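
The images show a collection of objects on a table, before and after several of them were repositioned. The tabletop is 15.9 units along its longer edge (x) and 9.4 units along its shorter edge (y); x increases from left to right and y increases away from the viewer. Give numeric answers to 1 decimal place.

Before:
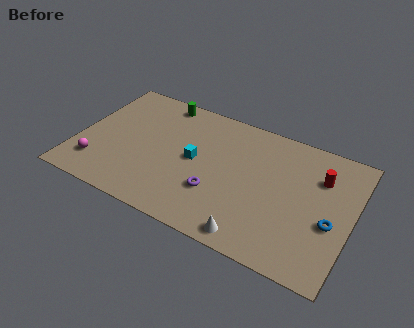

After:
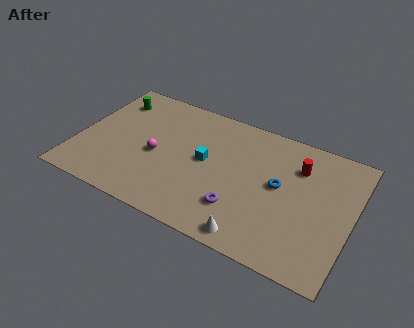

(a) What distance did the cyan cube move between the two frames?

0.6

The cyan cube moved from about (6.8, 4.8) to (7.4, 5.0), a distance of √(0.6² + 0.2²) ≈ 0.6.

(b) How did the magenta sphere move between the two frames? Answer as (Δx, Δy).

(3.2, 2.1)

The magenta sphere started near (1.4, 2.1) and ended near (4.6, 4.2).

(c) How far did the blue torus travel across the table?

3.4

From (14.8, 3.8) to (11.7, 5.1), the blue torus covered √(3.1² + 1.3²) ≈ 3.4 units.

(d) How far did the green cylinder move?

3.0

The green cylinder was near (4.3, 8.4) before and (1.5, 7.4) after, so it travelled √(2.8² + 1.0²) ≈ 3.0 units.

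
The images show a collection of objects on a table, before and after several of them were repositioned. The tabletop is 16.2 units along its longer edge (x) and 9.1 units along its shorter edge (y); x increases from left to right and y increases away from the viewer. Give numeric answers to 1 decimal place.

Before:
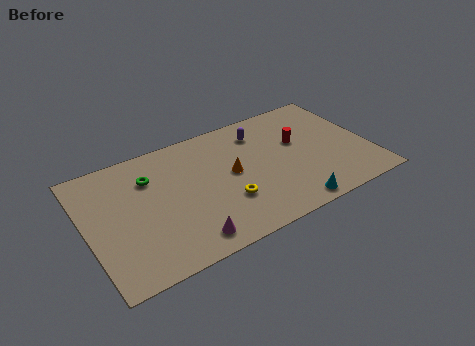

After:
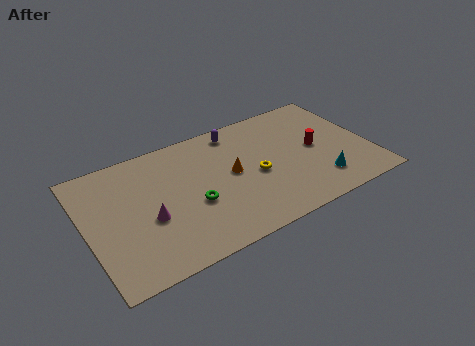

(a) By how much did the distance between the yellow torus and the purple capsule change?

-1.2

They were about 5.0 units apart before and 3.8 after — 1.2 units closer together.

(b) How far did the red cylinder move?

1.3

The red cylinder was near (12.3, 5.5) before and (13.2, 4.6) after, so it travelled √(0.9² + 0.9²) ≈ 1.3 units.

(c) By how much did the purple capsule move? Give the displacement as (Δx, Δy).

(-1.3, 0.7)

From the two frames, the purple capsule sits at roughly (10.3, 7.2) before and (9.0, 7.9) after.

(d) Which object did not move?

the orange cone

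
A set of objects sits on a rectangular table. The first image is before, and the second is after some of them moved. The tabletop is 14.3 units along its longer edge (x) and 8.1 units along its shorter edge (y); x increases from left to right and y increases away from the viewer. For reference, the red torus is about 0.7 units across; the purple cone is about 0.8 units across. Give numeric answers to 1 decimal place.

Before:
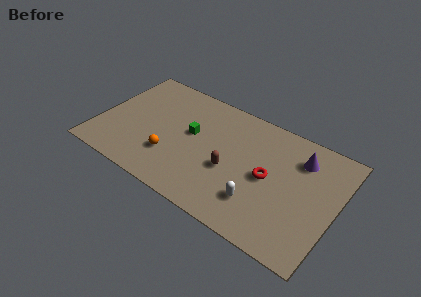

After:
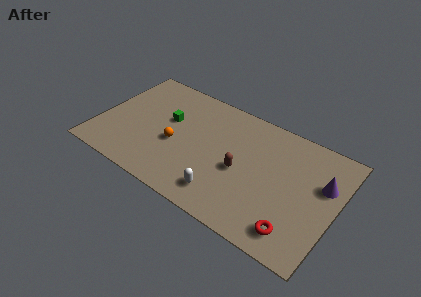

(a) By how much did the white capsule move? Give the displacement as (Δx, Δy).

(-2.0, -0.6)

The white capsule was at about (10.0, 2.1) and moved to about (8.0, 1.5).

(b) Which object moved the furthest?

the red torus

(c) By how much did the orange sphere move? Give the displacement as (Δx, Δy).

(0.1, 1.0)

The orange sphere was at about (4.6, 2.4) and moved to about (4.7, 3.4).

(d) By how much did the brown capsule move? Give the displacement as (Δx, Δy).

(0.6, 0.3)

From the two frames, the brown capsule sits at roughly (8.1, 3.3) before and (8.7, 3.6) after.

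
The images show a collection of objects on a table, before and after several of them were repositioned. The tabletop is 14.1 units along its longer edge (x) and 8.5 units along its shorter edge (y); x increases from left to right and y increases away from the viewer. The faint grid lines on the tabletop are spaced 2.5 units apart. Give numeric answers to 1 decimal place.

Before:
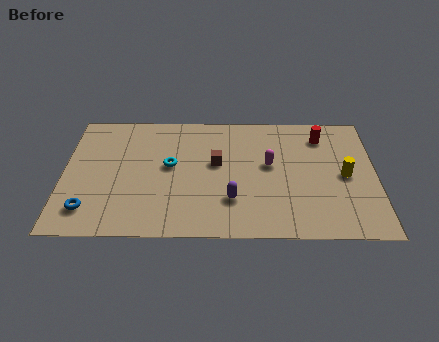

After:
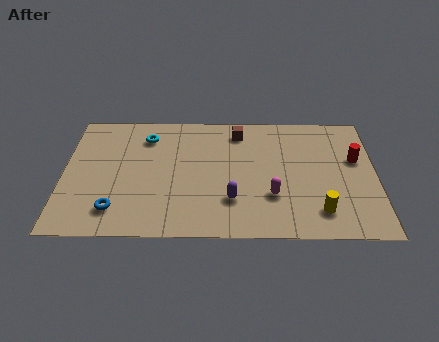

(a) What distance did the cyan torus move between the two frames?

2.3

From (4.8, 4.7) to (3.7, 6.7), the cyan torus covered √(1.1² + 2.0²) ≈ 2.3 units.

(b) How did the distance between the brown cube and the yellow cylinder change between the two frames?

+0.6

Before: roughly 5.9 units apart; after: 6.5. That's 0.6 units further apart.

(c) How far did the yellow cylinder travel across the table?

2.7

The yellow cylinder was near (12.7, 4.1) before and (11.5, 1.7) after, so it travelled √(1.2² + 2.4²) ≈ 2.7 units.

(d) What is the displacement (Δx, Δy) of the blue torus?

(1.2, 0.0)

From the two frames, the blue torus sits at roughly (1.2, 1.7) before and (2.4, 1.7) after.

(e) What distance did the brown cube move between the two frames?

2.4

The brown cube moved from about (6.9, 4.9) to (7.9, 7.1), a distance of √(1.0² + 2.2²) ≈ 2.4.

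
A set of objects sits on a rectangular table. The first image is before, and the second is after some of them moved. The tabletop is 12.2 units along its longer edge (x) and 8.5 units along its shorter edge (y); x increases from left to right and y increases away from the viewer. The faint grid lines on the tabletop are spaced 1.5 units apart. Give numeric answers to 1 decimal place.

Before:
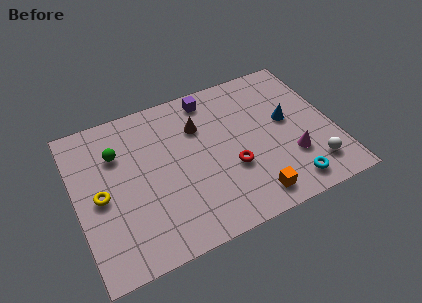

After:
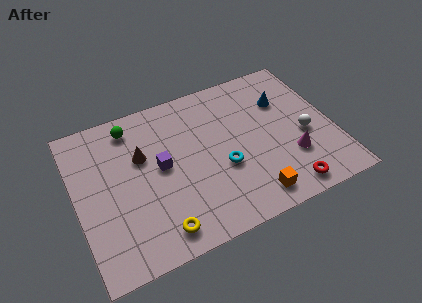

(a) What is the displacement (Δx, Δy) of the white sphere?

(-0.1, 1.9)

The white sphere started near (10.9, 1.7) and ended near (10.8, 3.6).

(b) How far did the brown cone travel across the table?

2.9

The brown cone moved from about (6.0, 6.0) to (3.2, 5.4), a distance of √(2.8² + 0.6²) ≈ 2.9.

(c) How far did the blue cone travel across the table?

1.2

From (10.1, 4.7) to (10.1, 5.9), the blue cone covered √(0.0² + 1.2²) ≈ 1.2 units.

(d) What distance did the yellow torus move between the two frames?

3.7

The yellow torus was near (1.1, 4.0) before and (3.5, 1.2) after, so it travelled √(2.4² + 2.8²) ≈ 3.7 units.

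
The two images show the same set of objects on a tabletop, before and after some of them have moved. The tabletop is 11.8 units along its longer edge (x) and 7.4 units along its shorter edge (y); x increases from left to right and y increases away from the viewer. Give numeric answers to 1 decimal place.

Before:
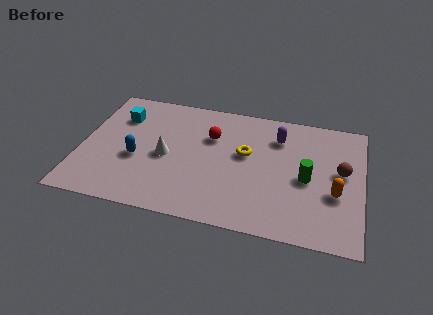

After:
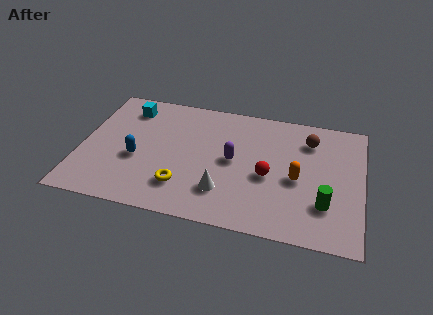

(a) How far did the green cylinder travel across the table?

1.5

From (9.5, 3.4) to (10.3, 2.1), the green cylinder covered √(0.8² + 1.3²) ≈ 1.5 units.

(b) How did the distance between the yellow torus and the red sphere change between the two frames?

+2.1

The distance was about 1.7 in the first image and 3.8 in the second, so they moved 2.1 units further apart.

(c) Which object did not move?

the blue capsule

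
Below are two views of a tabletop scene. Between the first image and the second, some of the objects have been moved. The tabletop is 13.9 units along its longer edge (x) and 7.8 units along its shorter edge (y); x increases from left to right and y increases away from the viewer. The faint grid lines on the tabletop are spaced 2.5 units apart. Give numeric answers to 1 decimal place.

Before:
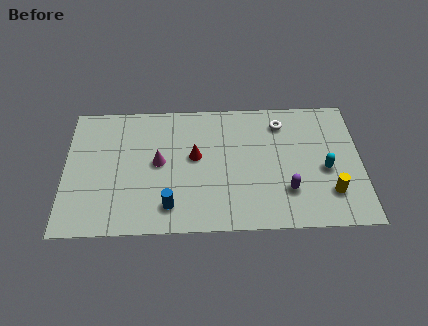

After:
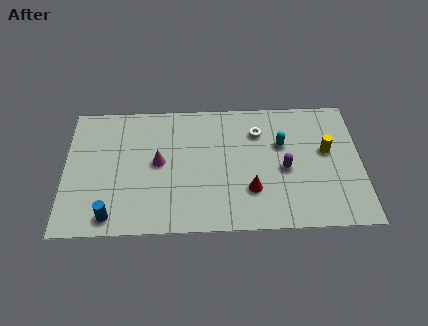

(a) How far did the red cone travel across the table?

3.3

From (6.1, 4.4) to (8.7, 2.3), the red cone covered √(2.6² + 2.1²) ≈ 3.3 units.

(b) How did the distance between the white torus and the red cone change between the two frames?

-1.0

They were about 4.5 units apart before and 3.5 after — 1.0 units closer together.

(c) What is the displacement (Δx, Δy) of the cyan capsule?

(-2.0, 1.6)

The cyan capsule started near (12.2, 3.4) and ended near (10.2, 5.0).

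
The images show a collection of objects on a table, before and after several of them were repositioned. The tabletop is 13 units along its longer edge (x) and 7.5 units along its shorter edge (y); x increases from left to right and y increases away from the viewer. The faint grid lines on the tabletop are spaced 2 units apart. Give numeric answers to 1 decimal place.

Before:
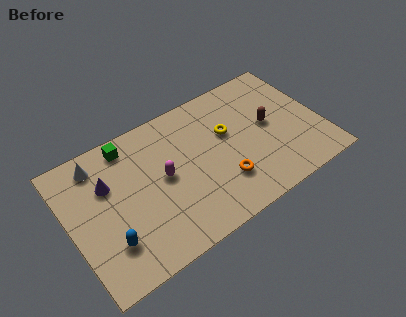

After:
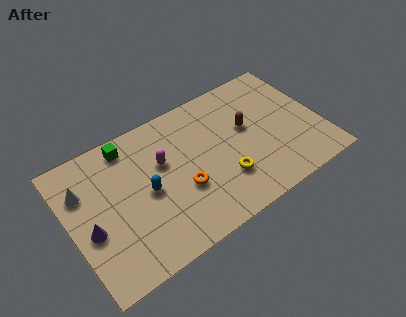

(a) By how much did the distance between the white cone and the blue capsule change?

-0.9

They were about 4.3 units apart before and 3.4 after — 0.9 units closer together.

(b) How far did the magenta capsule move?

0.8

From (4.8, 3.9) to (4.9, 4.7), the magenta capsule covered √(0.1² + 0.8²) ≈ 0.8 units.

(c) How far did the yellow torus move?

2.5

From (8.3, 4.6) to (7.7, 2.2), the yellow torus covered √(0.6² + 2.4²) ≈ 2.5 units.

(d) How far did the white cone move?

1.3

The white cone moved from about (1.8, 6.3) to (0.9, 5.3), a distance of √(0.9² + 1.0²) ≈ 1.3.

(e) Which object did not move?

the green cube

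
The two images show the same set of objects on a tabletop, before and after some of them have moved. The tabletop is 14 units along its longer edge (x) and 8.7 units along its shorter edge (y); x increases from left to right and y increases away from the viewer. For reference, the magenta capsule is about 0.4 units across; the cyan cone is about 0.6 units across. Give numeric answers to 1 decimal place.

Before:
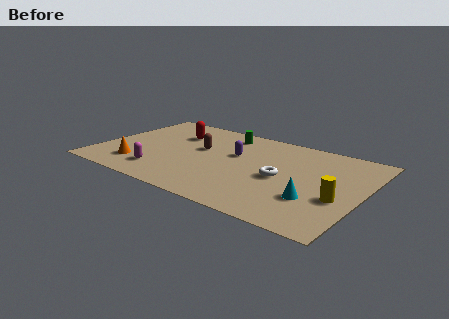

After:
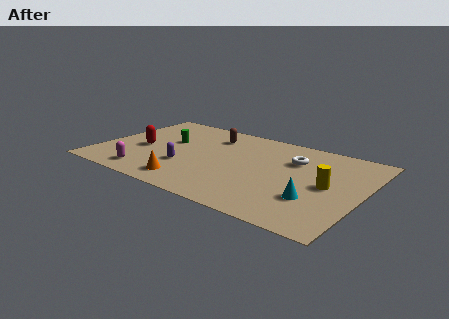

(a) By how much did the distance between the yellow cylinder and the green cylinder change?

+1.0

Before: roughly 7.8 units apart; after: 8.8. That's 1.0 units further apart.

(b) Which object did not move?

the cyan cone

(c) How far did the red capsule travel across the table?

2.8

The red capsule was near (3.6, 6.2) before and (2.2, 3.8) after, so it travelled √(1.4² + 2.4²) ≈ 2.8 units.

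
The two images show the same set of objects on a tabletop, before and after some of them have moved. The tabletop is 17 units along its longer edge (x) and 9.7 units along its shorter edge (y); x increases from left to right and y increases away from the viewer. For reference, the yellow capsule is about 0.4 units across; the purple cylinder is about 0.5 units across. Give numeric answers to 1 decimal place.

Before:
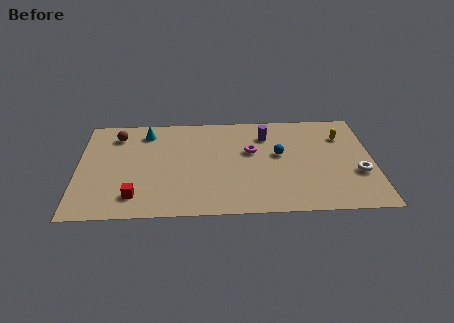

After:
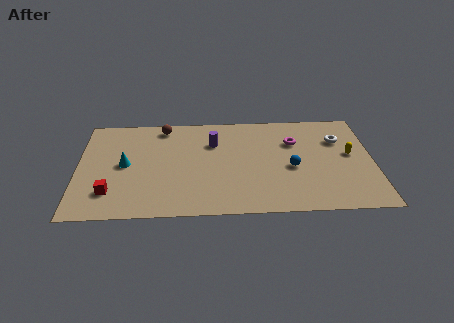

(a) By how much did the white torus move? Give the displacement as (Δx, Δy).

(-1.0, 3.3)

The white torus was at about (16.1, 3.5) and moved to about (15.1, 6.8).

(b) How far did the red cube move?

1.5

From (3.3, 1.9) to (1.9, 2.3), the red cube covered √(1.4² + 0.4²) ≈ 1.5 units.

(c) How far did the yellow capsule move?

1.8

The yellow capsule moved from about (15.3, 7.1) to (15.7, 5.3), a distance of √(0.4² + 1.8²) ≈ 1.8.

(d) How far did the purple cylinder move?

3.2

From (10.9, 7.4) to (7.8, 6.8), the purple cylinder covered √(3.1² + 0.6²) ≈ 3.2 units.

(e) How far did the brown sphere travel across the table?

2.8

The brown sphere moved from about (2.2, 7.8) to (4.9, 8.5), a distance of √(2.7² + 0.7²) ≈ 2.8.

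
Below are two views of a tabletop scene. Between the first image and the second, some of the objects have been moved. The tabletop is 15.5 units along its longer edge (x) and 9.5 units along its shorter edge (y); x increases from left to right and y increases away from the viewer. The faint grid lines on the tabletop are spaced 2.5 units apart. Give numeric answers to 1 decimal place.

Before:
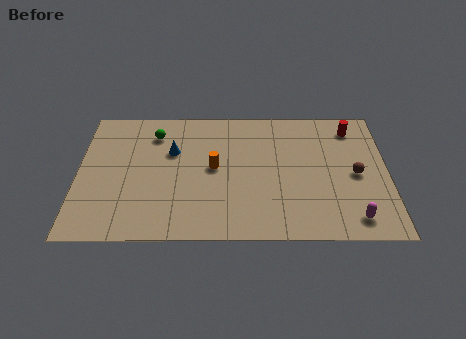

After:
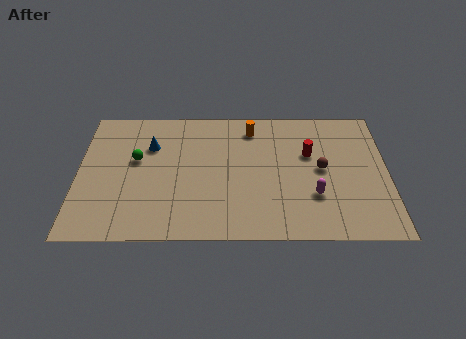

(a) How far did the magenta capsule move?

2.5

The magenta capsule moved from about (13.7, 1.4) to (11.8, 3.0), a distance of √(1.9² + 1.6²) ≈ 2.5.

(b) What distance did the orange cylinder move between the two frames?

3.5

The orange cylinder moved from about (6.8, 5.0) to (8.7, 7.9), a distance of √(1.9² + 2.9²) ≈ 3.5.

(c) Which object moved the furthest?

the orange cylinder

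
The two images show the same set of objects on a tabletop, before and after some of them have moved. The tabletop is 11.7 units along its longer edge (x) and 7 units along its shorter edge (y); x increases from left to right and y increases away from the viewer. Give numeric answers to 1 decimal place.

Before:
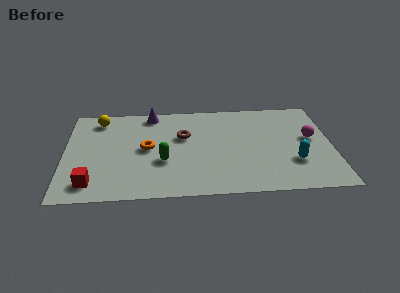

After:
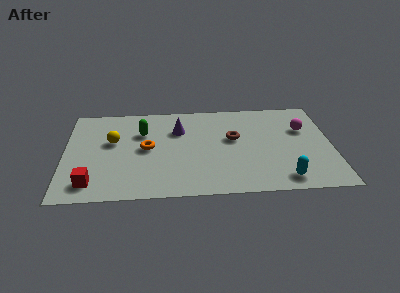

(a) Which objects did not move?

the orange torus and the red cube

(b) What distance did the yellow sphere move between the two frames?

1.8

From (1.5, 5.9) to (2.1, 4.2), the yellow sphere covered √(0.6² + 1.7²) ≈ 1.8 units.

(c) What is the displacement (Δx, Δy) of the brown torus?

(2.2, -0.3)

The brown torus was at about (5.2, 4.4) and moved to about (7.4, 4.1).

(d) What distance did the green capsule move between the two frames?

2.4

The green capsule was near (4.3, 2.6) before and (3.4, 4.8) after, so it travelled √(0.9² + 2.2²) ≈ 2.4 units.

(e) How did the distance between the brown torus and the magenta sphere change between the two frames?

-2.5

The distance was about 5.6 in the first image and 3.1 in the second, so they moved 2.5 units closer together.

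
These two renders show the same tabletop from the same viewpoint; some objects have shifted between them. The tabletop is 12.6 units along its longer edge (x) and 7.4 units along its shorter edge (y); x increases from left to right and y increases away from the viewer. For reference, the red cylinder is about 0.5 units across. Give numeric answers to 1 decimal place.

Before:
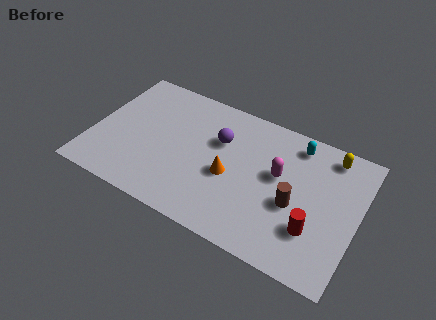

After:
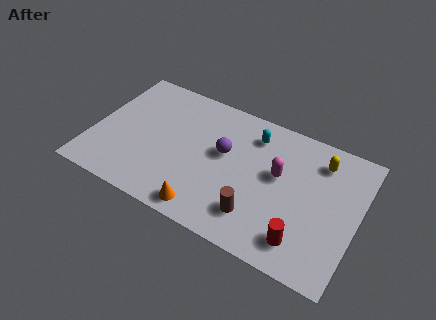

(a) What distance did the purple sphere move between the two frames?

0.7

From (5.9, 4.9) to (6.2, 4.3), the purple sphere covered √(0.3² + 0.6²) ≈ 0.7 units.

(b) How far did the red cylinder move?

0.9

The red cylinder was near (10.7, 2.2) before and (10.3, 1.4) after, so it travelled √(0.4² + 0.8²) ≈ 0.9 units.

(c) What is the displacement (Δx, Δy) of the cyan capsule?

(-2.0, -0.4)

From the two frames, the cyan capsule sits at roughly (9.4, 6.3) before and (7.4, 5.9) after.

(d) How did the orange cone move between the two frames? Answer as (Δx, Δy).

(-0.8, -2.3)

The orange cone was at about (6.6, 3.2) and moved to about (5.8, 0.9).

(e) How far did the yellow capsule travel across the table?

0.6

The yellow capsule moved from about (11.0, 6.4) to (10.6, 5.9), a distance of √(0.4² + 0.5²) ≈ 0.6.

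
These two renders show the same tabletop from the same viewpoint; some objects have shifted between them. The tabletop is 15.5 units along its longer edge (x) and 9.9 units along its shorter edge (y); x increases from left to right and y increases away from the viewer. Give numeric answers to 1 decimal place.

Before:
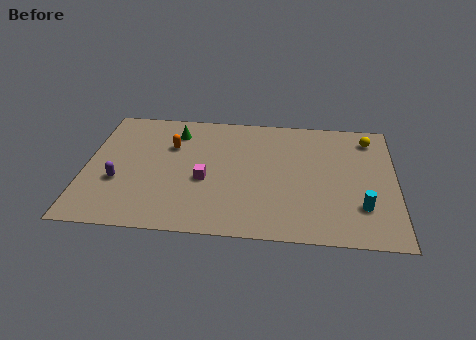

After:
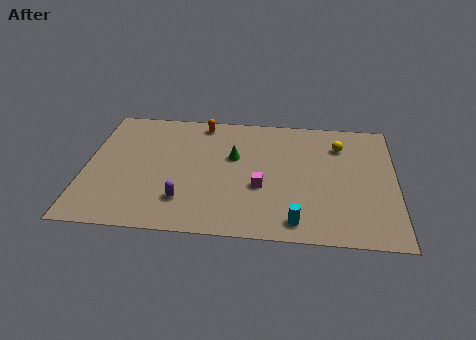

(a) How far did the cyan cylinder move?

3.5

The cyan cylinder moved from about (13.8, 2.7) to (10.6, 1.3), a distance of √(3.2² + 1.4²) ≈ 3.5.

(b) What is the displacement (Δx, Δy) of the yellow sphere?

(-1.5, -0.7)

From the two frames, the yellow sphere sits at roughly (14.2, 8.2) before and (12.7, 7.5) after.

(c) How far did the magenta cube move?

2.8

From (6.0, 4.1) to (8.8, 3.8), the magenta cube covered √(2.8² + 0.3²) ≈ 2.8 units.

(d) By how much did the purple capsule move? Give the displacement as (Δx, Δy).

(3.3, -1.2)

From the two frames, the purple capsule sits at roughly (1.7, 3.6) before and (5.0, 2.4) after.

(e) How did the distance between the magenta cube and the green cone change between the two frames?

-1.4

The distance was about 4.1 in the first image and 2.7 in the second, so they moved 1.4 units closer together.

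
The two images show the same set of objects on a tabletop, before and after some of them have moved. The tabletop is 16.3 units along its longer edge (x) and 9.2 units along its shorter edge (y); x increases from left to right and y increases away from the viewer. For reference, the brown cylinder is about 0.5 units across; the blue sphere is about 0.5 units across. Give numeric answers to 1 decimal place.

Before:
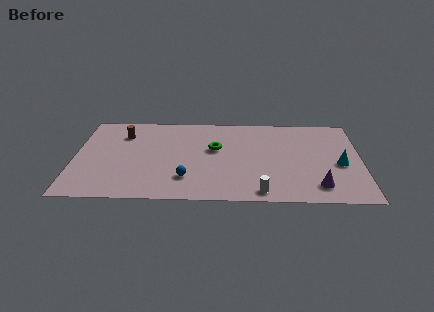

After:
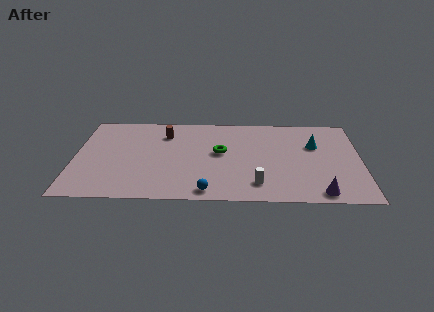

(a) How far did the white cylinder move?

0.8

The white cylinder was near (10.6, 1.0) before and (10.4, 1.8) after, so it travelled √(0.2² + 0.8²) ≈ 0.8 units.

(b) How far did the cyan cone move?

2.4

The cyan cone was near (15.1, 4.0) before and (13.7, 6.0) after, so it travelled √(1.4² + 2.0²) ≈ 2.4 units.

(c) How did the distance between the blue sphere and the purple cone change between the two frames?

-1.1

They were about 7.4 units apart before and 6.3 after — 1.1 units closer together.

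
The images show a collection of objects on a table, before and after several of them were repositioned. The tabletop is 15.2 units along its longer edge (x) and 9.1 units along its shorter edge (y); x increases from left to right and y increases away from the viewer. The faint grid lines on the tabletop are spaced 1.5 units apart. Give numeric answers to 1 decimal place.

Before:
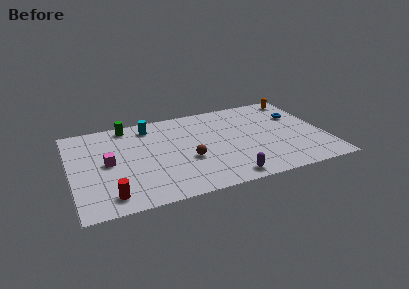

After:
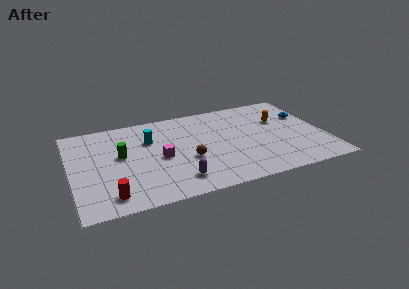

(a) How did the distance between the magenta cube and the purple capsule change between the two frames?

-5.1

Before: roughly 7.7 units apart; after: 2.6. That's 5.1 units closer together.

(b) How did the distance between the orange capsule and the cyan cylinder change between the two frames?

-1.3

The distance was about 9.2 in the first image and 7.9 in the second, so they moved 1.3 units closer together.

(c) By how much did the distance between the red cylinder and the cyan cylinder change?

-1.3

They were about 6.8 units apart before and 5.5 after — 1.3 units closer together.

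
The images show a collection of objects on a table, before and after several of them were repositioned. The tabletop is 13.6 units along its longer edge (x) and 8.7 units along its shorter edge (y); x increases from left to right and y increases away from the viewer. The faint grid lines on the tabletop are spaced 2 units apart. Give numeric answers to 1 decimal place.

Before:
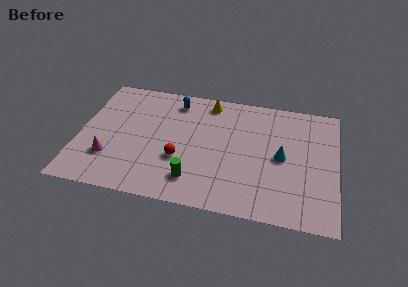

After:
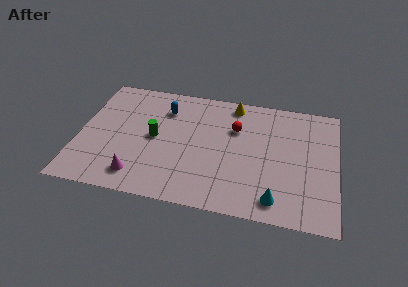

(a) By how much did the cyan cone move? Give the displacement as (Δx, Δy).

(-0.2, -3.0)

The cyan cone started near (10.7, 4.3) and ended near (10.5, 1.3).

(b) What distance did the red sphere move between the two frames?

4.0

The red sphere was near (5.4, 3.1) before and (8.2, 5.9) after, so it travelled √(2.8² + 2.8²) ≈ 4.0 units.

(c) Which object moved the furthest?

the red sphere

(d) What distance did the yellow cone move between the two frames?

1.3

From (6.7, 7.6) to (8.0, 7.7), the yellow cone covered √(1.3² + 0.1²) ≈ 1.3 units.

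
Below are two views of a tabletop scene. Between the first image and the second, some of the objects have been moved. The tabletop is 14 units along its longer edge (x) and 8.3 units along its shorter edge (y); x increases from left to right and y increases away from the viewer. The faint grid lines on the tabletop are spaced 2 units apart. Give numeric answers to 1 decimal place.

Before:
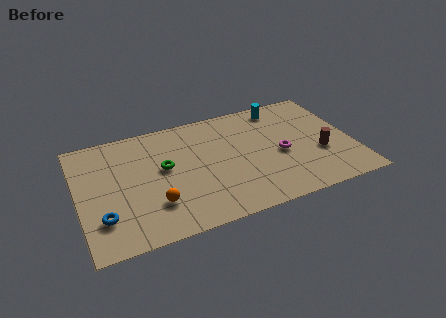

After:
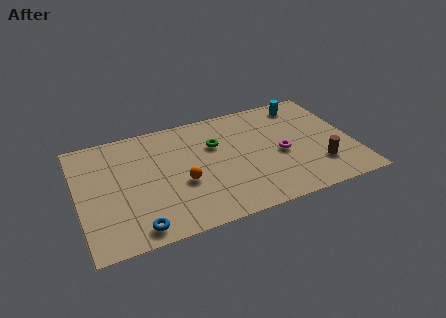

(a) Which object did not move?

the magenta torus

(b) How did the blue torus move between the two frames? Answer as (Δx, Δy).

(1.6, -1.2)

From the two frames, the blue torus sits at roughly (1.1, 2.2) before and (2.7, 1.0) after.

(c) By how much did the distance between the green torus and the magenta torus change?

-2.3

Before: roughly 6.0 units apart; after: 3.7. That's 2.3 units closer together.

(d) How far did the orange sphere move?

1.8

The orange sphere was near (3.7, 2.3) before and (5.2, 3.3) after, so it travelled √(1.5² + 1.0²) ≈ 1.8 units.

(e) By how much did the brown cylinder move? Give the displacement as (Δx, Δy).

(-0.2, -0.9)

The brown cylinder started near (12.3, 3.1) and ended near (12.1, 2.2).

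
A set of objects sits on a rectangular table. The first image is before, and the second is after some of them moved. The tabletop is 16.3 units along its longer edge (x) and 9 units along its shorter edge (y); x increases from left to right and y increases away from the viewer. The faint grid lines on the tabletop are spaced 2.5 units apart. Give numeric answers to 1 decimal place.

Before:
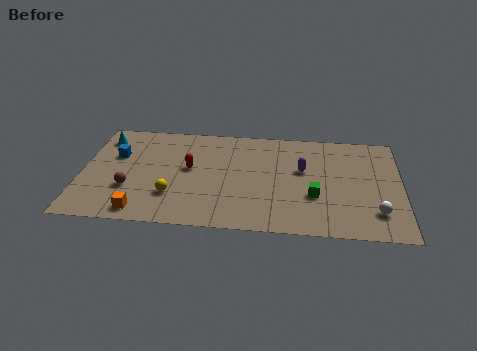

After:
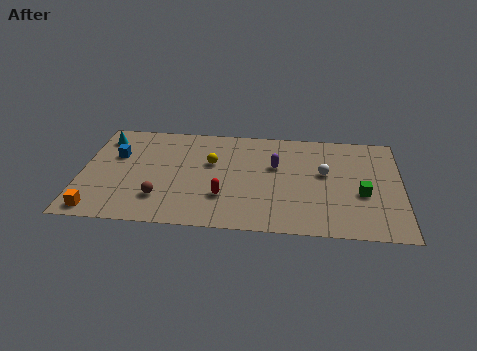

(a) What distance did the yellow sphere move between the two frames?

3.6

The yellow sphere was near (4.7, 2.6) before and (6.6, 5.6) after, so it travelled √(1.9² + 3.0²) ≈ 3.6 units.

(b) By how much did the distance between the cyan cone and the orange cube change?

-0.3

They were about 6.6 units apart before and 6.3 after — 0.3 units closer together.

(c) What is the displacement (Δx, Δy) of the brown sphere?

(1.6, -0.7)

The brown sphere was at about (2.5, 3.0) and moved to about (4.1, 2.3).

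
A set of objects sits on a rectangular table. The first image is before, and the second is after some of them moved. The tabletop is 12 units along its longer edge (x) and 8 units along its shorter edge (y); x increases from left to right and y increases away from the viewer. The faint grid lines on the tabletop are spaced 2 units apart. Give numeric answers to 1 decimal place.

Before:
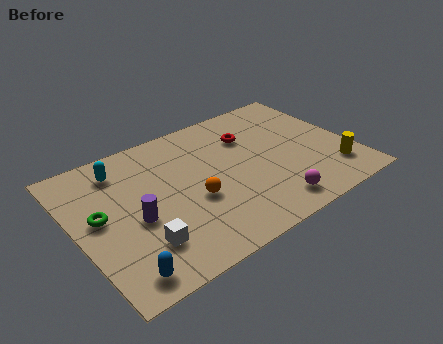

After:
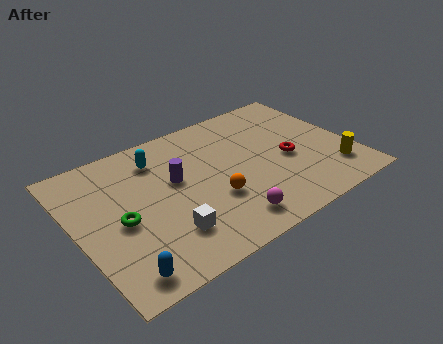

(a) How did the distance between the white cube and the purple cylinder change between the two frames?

+1.4

They were about 1.4 units apart before and 2.8 after — 1.4 units further apart.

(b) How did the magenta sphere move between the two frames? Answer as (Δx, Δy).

(-1.9, 0.1)

The magenta sphere was at about (7.9, 1.2) and moved to about (6.0, 1.3).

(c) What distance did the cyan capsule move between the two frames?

1.6

The cyan capsule was near (2.3, 6.5) before and (3.9, 6.3) after, so it travelled √(1.6² + 0.2²) ≈ 1.6 units.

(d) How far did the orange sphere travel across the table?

0.9

The orange sphere moved from about (4.9, 3.2) to (5.7, 2.8), a distance of √(0.8² + 0.4²) ≈ 0.9.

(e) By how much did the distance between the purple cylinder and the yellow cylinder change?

-1.5

They were about 8.6 units apart before and 7.1 after — 1.5 units closer together.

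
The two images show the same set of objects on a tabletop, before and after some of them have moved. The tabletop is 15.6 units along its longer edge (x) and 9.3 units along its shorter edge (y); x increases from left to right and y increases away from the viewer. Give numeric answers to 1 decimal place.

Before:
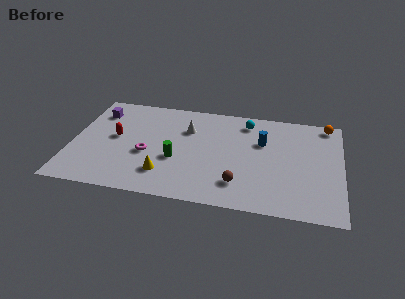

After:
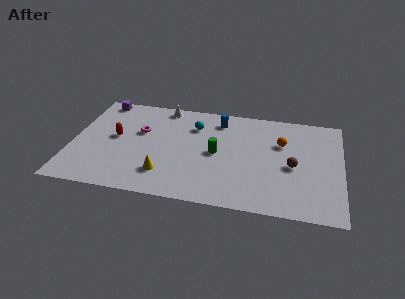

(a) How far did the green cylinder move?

2.5

The green cylinder moved from about (6.1, 3.6) to (8.4, 4.6), a distance of √(2.3² + 1.0²) ≈ 2.5.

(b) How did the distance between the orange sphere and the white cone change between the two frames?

-1.0

Before: roughly 8.3 units apart; after: 7.3. That's 1.0 units closer together.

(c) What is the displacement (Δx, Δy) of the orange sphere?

(-2.6, -2.2)

The orange sphere was at about (14.7, 8.4) and moved to about (12.1, 6.2).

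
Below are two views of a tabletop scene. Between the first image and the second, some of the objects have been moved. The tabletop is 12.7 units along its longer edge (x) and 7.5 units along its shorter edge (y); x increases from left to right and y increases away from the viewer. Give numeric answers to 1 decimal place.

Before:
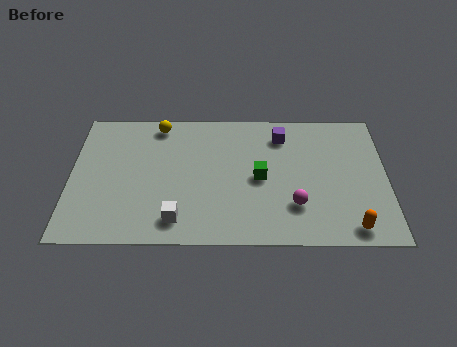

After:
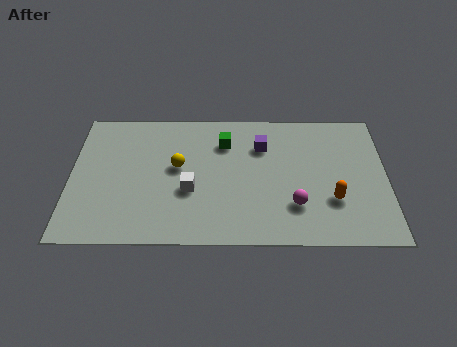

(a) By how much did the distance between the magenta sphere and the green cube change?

+2.4

They were about 2.1 units apart before and 4.5 after — 2.4 units further apart.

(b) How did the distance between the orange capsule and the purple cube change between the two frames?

-1.7

They were about 5.8 units apart before and 4.1 after — 1.7 units closer together.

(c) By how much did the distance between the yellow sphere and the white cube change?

-4.0

Before: roughly 5.4 units apart; after: 1.4. That's 4.0 units closer together.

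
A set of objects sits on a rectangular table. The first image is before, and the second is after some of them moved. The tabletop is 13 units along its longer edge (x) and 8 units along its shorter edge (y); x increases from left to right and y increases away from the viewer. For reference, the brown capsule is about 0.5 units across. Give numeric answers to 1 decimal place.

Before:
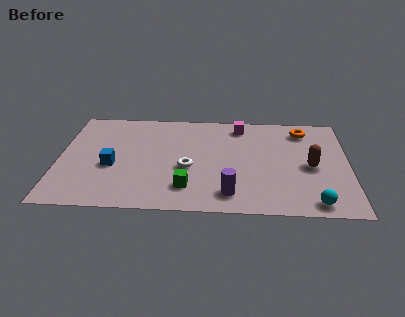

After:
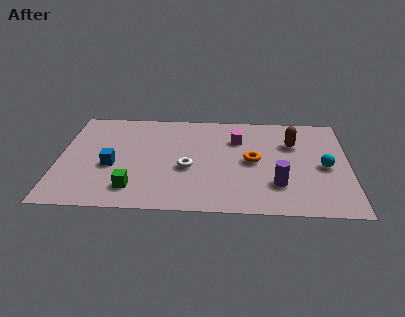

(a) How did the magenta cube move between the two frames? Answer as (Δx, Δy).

(-0.1, -1.1)

From the two frames, the magenta cube sits at roughly (8.1, 6.8) before and (8.0, 5.7) after.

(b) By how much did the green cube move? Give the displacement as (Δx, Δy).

(-2.4, -0.2)

The green cube started near (5.8, 1.8) and ended near (3.4, 1.6).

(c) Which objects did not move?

the white torus and the blue cube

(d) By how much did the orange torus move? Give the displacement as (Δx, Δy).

(-2.3, -2.6)

From the two frames, the orange torus sits at roughly (11.0, 6.6) before and (8.7, 4.0) after.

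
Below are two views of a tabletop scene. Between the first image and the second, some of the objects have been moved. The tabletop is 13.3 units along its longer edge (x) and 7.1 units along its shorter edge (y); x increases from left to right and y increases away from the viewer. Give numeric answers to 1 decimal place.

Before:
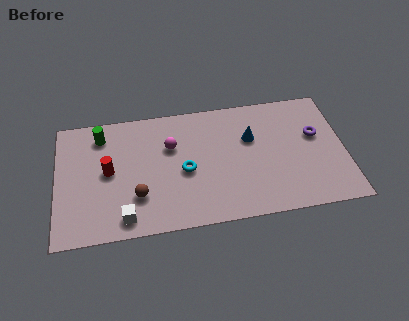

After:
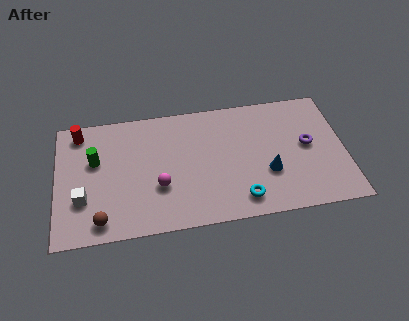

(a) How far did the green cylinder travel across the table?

1.4

The green cylinder was near (2.1, 5.8) before and (1.8, 4.4) after, so it travelled √(0.3² + 1.4²) ≈ 1.4 units.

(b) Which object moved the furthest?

the cyan torus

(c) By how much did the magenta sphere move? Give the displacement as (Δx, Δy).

(-0.6, -2.2)

The magenta sphere started near (5.3, 4.7) and ended near (4.7, 2.5).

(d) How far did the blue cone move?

2.2

From (9.0, 4.6) to (9.7, 2.5), the blue cone covered √(0.7² + 2.1²) ≈ 2.2 units.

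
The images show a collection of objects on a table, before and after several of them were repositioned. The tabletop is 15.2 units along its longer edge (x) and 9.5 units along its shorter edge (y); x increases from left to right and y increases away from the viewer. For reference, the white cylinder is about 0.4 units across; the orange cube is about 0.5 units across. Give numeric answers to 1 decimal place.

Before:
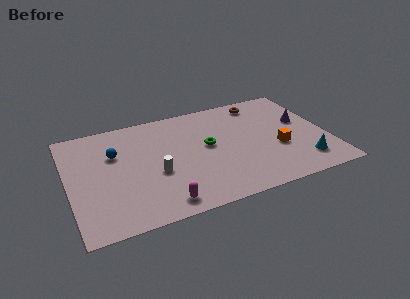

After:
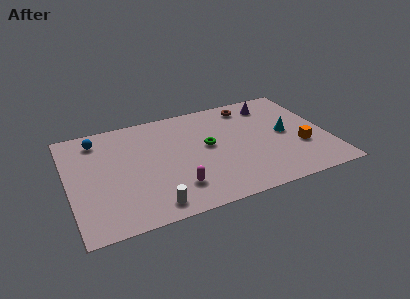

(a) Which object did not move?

the green torus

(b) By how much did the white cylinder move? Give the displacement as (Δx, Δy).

(-0.5, -2.6)

The white cylinder started near (5.0, 3.8) and ended near (4.5, 1.2).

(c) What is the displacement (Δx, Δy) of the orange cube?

(1.3, -0.3)

From the two frames, the orange cube sits at roughly (12.2, 3.6) before and (13.5, 3.3) after.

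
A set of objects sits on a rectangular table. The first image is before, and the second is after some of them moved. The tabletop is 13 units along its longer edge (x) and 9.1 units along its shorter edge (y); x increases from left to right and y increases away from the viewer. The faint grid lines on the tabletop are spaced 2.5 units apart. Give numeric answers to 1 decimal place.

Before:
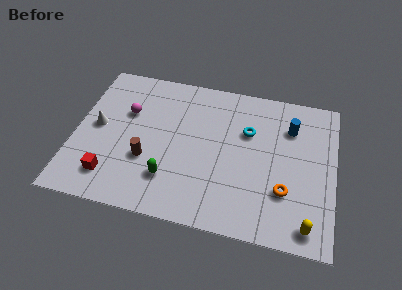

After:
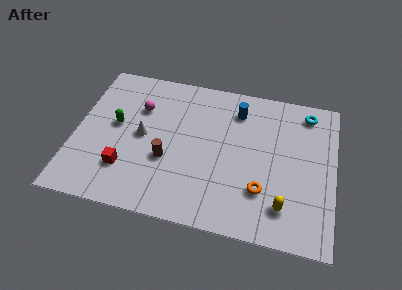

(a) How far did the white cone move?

2.3

The white cone was near (1.1, 4.7) before and (3.4, 4.6) after, so it travelled √(2.3² + 0.1²) ≈ 2.3 units.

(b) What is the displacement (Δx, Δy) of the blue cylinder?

(-2.7, 0.5)

The blue cylinder started near (10.7, 6.7) and ended near (8.0, 7.2).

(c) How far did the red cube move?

0.9

The red cube was near (2.0, 1.8) before and (2.7, 2.4) after, so it travelled √(0.7² + 0.6²) ≈ 0.9 units.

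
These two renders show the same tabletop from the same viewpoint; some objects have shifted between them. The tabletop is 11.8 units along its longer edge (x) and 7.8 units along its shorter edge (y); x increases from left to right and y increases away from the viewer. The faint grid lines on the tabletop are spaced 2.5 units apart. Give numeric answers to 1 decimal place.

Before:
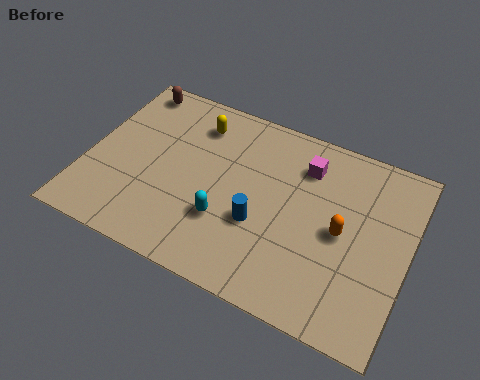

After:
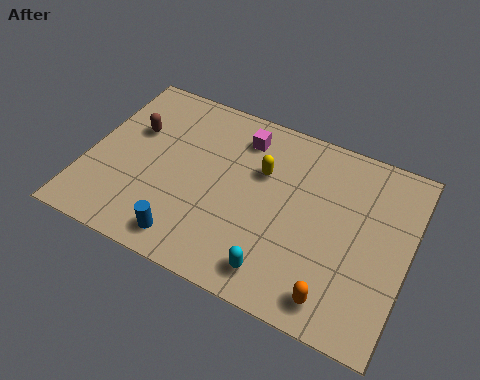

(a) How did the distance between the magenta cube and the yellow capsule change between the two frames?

-2.6

They were about 4.1 units apart before and 1.5 after — 2.6 units closer together.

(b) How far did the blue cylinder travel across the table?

3.0

From (6.5, 2.9) to (4.1, 1.1), the blue cylinder covered √(2.4² + 1.8²) ≈ 3.0 units.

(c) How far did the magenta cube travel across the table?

2.4

The magenta cube moved from about (7.8, 6.0) to (5.4, 6.3), a distance of √(2.4² + 0.3²) ≈ 2.4.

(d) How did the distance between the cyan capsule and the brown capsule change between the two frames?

+0.9

The distance was about 6.1 in the first image and 7.0 in the second, so they moved 0.9 units further apart.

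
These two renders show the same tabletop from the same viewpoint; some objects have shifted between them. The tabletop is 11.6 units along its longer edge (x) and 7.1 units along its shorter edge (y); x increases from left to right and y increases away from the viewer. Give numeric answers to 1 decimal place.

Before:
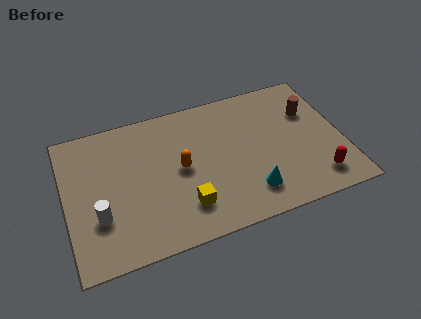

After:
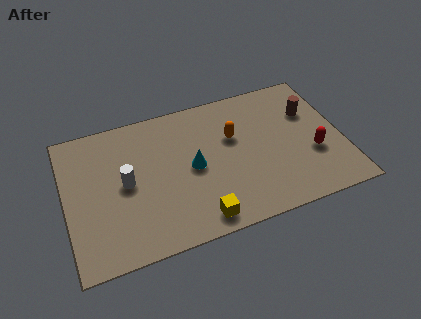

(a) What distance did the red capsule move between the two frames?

1.3

The red capsule moved from about (10.3, 1.3) to (10.3, 2.6), a distance of √(0.0² + 1.3²) ≈ 1.3.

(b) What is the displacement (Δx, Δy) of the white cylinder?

(1.2, 1.3)

The white cylinder was at about (1.3, 2.3) and moved to about (2.5, 3.6).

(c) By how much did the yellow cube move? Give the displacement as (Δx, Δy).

(0.5, -0.8)

From the two frames, the yellow cube sits at roughly (4.8, 1.7) before and (5.3, 0.9) after.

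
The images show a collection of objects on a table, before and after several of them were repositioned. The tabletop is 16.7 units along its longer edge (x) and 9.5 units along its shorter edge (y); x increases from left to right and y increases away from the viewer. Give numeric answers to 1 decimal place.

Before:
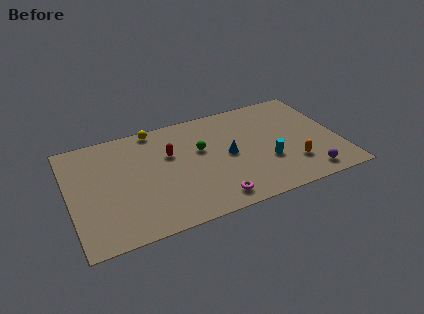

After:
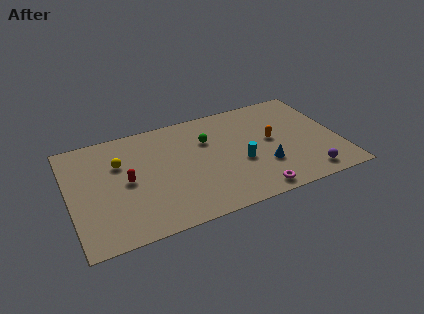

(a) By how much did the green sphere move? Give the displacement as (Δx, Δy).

(0.5, 0.7)

From the two frames, the green sphere sits at roughly (8.2, 5.8) before and (8.7, 6.5) after.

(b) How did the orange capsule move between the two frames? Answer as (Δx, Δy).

(-1.0, 2.6)

From the two frames, the orange capsule sits at roughly (13.6, 2.5) before and (12.6, 5.1) after.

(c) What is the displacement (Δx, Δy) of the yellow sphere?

(-2.4, -2.3)

The yellow sphere started near (5.6, 8.7) and ended near (3.2, 6.4).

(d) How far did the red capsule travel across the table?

3.1

The red capsule was near (6.3, 6.1) before and (3.5, 4.7) after, so it travelled √(2.8² + 1.4²) ≈ 3.1 units.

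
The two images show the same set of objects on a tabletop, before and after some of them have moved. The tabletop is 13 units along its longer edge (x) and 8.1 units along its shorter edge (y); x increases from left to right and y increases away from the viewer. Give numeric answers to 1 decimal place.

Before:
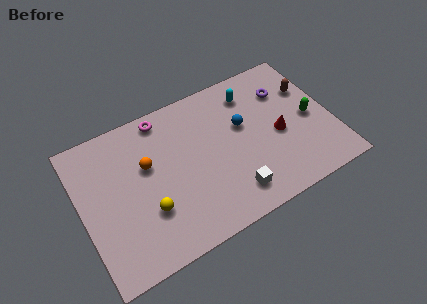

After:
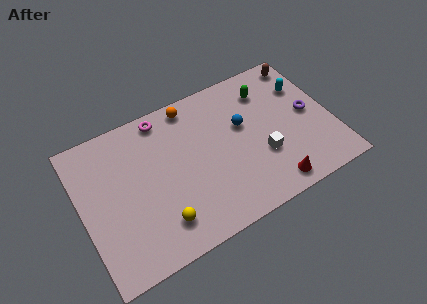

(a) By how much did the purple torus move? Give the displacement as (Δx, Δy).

(1.0, -1.8)

From the two frames, the purple torus sits at roughly (10.9, 5.9) before and (11.9, 4.1) after.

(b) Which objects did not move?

the blue sphere and the magenta torus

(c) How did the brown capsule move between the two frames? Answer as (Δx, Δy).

(0.0, 1.6)

The brown capsule was at about (12.1, 5.5) and moved to about (12.1, 7.1).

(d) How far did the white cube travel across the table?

2.2

The white cube was near (7.4, 1.5) before and (9.2, 2.8) after, so it travelled √(1.8² + 1.3²) ≈ 2.2 units.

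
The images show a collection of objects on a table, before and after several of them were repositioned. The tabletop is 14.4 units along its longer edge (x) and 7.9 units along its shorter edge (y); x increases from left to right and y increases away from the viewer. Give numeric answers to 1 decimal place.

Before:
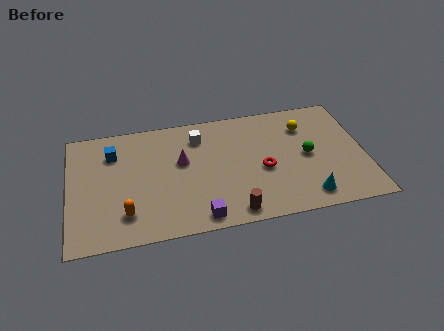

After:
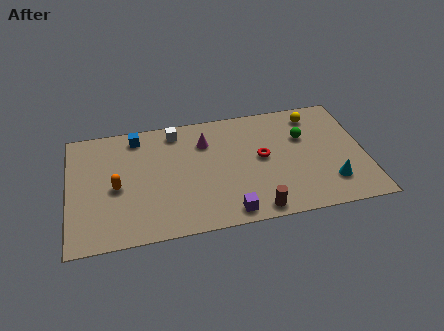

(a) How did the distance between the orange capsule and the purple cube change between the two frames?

+2.3

Before: roughly 3.6 units apart; after: 5.9. That's 2.3 units further apart.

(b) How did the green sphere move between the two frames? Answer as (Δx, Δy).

(-0.1, 1.3)

The green sphere was at about (11.6, 3.9) and moved to about (11.5, 5.2).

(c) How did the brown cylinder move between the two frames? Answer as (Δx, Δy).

(1.1, -0.1)

The brown cylinder was at about (7.8, 0.9) and moved to about (8.9, 0.8).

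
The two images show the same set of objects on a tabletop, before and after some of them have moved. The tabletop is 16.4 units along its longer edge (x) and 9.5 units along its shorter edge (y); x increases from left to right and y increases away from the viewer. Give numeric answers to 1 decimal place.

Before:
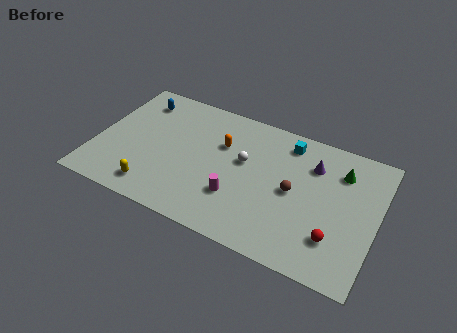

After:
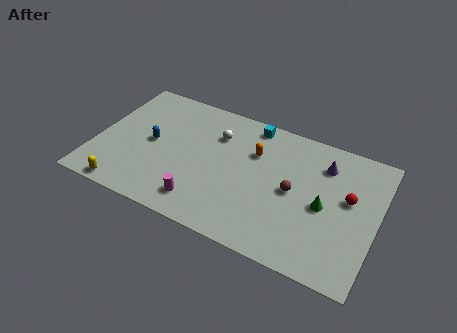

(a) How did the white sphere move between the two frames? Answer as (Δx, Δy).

(-1.8, 1.3)

The white sphere was at about (8.6, 5.6) and moved to about (6.8, 6.9).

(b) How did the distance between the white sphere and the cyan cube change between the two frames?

-0.8

They were about 3.3 units apart before and 2.5 after — 0.8 units closer together.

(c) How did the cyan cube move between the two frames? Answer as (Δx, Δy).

(-2.2, 0.5)

The cyan cube was at about (10.9, 8.0) and moved to about (8.7, 8.5).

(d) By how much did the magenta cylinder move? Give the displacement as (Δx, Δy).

(-1.9, -1.2)

The magenta cylinder was at about (8.5, 2.9) and moved to about (6.6, 1.7).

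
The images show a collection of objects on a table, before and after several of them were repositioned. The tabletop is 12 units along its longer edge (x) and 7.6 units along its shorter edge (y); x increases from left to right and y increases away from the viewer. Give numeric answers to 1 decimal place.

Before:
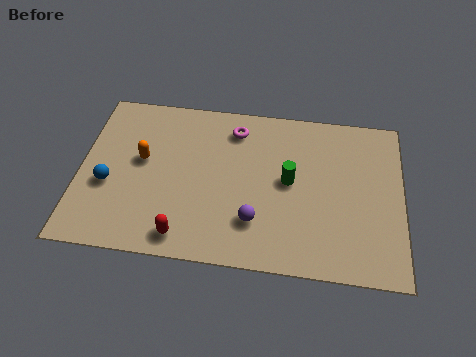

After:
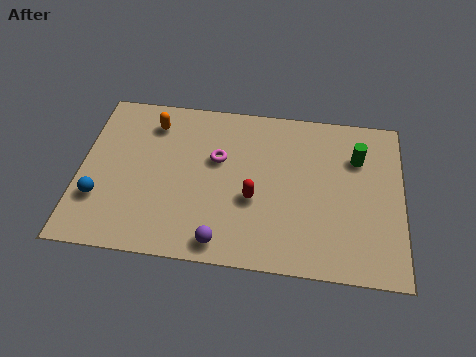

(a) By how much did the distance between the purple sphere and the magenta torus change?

-0.5

Before: roughly 4.3 units apart; after: 3.8. That's 0.5 units closer together.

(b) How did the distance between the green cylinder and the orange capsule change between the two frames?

+2.2

The distance was about 5.5 in the first image and 7.7 in the second, so they moved 2.2 units further apart.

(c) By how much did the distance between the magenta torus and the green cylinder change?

+2.2

The distance was about 3.0 in the first image and 5.2 in the second, so they moved 2.2 units further apart.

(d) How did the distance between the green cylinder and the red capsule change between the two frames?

-0.3

The distance was about 4.8 in the first image and 4.5 in the second, so they moved 0.3 units closer together.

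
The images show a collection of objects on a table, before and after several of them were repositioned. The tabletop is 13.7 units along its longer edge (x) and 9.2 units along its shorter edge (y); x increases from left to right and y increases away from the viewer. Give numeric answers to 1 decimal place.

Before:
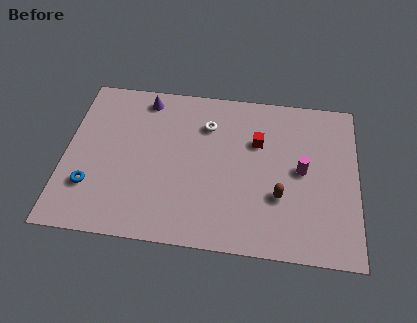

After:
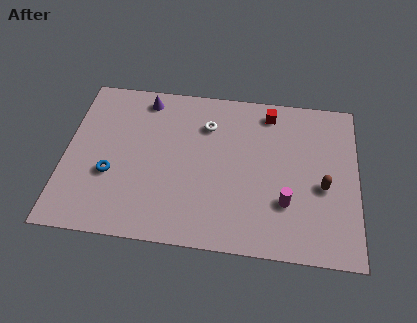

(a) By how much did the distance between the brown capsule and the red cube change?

+1.6

The distance was about 3.2 in the first image and 4.8 in the second, so they moved 1.6 units further apart.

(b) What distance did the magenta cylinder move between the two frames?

2.0

From (11.1, 4.7) to (10.4, 2.8), the magenta cylinder covered √(0.7² + 1.9²) ≈ 2.0 units.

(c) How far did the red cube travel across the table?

1.9

The red cube moved from about (9.0, 6.1) to (9.5, 7.9), a distance of √(0.5² + 1.8²) ≈ 1.9.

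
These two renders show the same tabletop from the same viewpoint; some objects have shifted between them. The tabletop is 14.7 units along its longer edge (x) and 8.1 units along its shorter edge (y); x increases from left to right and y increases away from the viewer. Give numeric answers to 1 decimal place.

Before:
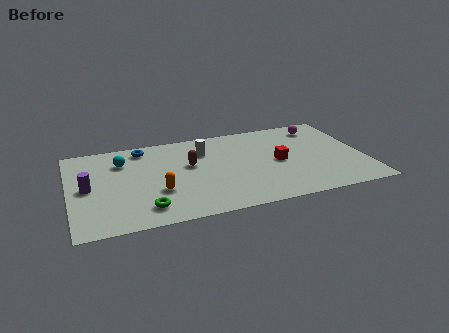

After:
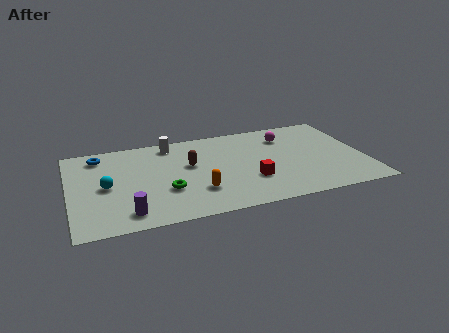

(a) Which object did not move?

the brown capsule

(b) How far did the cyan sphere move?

2.3

The cyan sphere moved from about (2.7, 6.0) to (1.8, 3.9), a distance of √(0.9² + 2.1²) ≈ 2.3.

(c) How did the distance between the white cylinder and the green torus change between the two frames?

-1.2

Before: roughly 5.4 units apart; after: 4.2. That's 1.2 units closer together.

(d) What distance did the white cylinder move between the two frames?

1.9

The white cylinder was near (6.8, 5.9) before and (5.2, 7.0) after, so it travelled √(1.6² + 1.1²) ≈ 1.9 units.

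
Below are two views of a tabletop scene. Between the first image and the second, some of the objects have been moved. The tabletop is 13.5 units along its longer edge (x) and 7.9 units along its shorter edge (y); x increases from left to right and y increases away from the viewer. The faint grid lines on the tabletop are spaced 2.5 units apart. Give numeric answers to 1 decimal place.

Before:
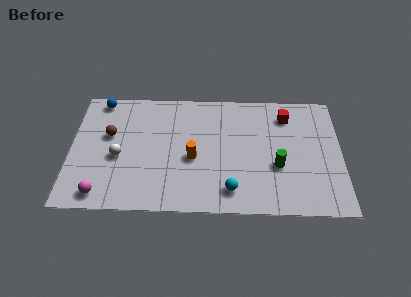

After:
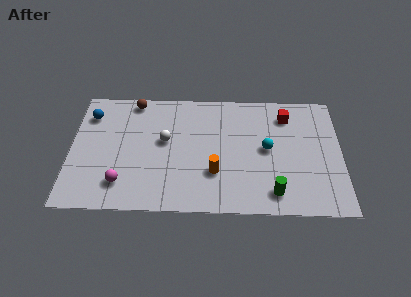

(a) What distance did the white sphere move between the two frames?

2.5

The white sphere moved from about (2.4, 3.4) to (4.7, 4.5), a distance of √(2.3² + 1.1²) ≈ 2.5.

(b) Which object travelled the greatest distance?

the cyan sphere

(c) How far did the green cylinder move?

1.7

The green cylinder moved from about (10.3, 3.0) to (10.1, 1.3), a distance of √(0.2² + 1.7²) ≈ 1.7.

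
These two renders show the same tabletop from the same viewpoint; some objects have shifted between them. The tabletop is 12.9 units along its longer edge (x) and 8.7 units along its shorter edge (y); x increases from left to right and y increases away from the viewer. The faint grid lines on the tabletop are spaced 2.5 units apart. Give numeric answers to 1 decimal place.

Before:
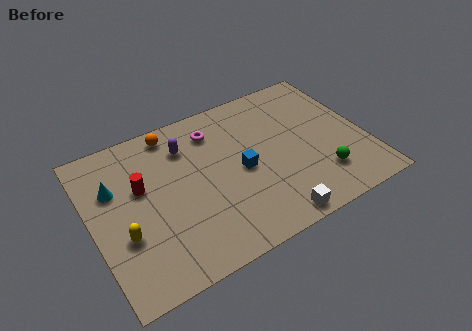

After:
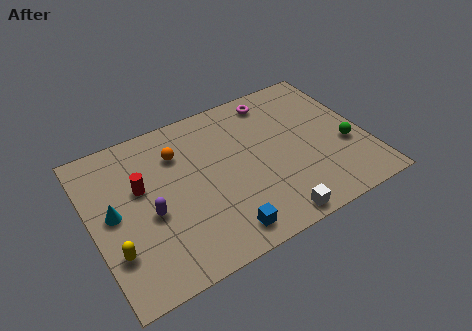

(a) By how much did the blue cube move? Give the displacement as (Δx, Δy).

(-1.4, -2.9)

From the two frames, the blue cube sits at roughly (7.0, 4.1) before and (5.6, 1.2) after.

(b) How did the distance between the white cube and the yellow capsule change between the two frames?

+0.3

Before: roughly 7.0 units apart; after: 7.3. That's 0.3 units further apart.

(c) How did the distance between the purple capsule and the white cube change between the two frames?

-0.6

They were about 6.6 units apart before and 6.0 after — 0.6 units closer together.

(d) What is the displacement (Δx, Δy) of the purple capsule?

(-2.1, -2.9)

From the two frames, the purple capsule sits at roughly (4.7, 6.6) before and (2.6, 3.7) after.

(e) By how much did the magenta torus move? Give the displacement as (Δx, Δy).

(3.0, 0.6)

The magenta torus was at about (6.1, 6.9) and moved to about (9.1, 7.5).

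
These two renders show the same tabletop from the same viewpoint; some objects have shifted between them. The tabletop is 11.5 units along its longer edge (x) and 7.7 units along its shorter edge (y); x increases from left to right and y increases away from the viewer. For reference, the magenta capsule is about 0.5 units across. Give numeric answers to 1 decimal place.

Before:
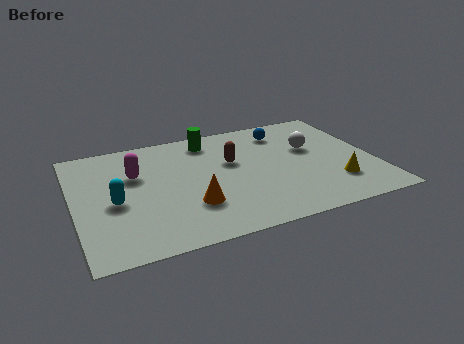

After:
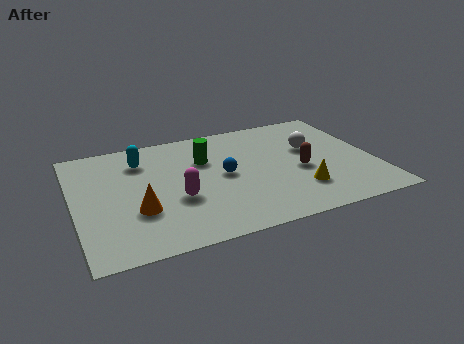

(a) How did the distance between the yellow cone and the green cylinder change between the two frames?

-1.7

They were about 6.3 units apart before and 4.6 after — 1.7 units closer together.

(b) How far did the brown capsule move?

2.9

The brown capsule moved from about (6.1, 4.7) to (8.6, 3.3), a distance of √(2.5² + 1.4²) ≈ 2.9.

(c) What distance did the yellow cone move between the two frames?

1.4

The yellow cone moved from about (9.8, 2.0) to (8.4, 2.0), a distance of √(1.4² + 0.0²) ≈ 1.4.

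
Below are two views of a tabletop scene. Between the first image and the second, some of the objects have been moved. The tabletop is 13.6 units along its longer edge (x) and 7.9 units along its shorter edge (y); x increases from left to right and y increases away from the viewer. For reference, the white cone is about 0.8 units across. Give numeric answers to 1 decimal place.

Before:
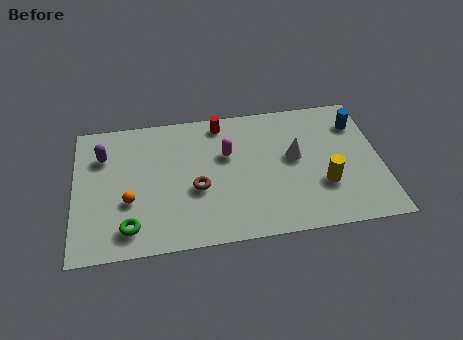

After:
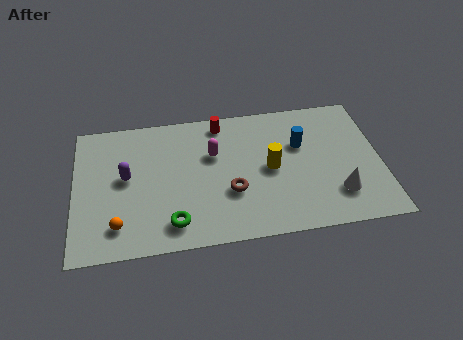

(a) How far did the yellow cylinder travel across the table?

2.6

From (11.0, 2.6) to (8.7, 3.9), the yellow cylinder covered √(2.3² + 1.3²) ≈ 2.6 units.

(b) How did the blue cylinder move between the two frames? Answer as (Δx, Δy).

(-2.6, -0.9)

From the two frames, the blue cylinder sits at roughly (12.7, 6.0) before and (10.1, 5.1) after.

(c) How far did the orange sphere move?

1.4

The orange sphere was near (2.4, 2.9) before and (1.9, 1.6) after, so it travelled √(0.5² + 1.3²) ≈ 1.4 units.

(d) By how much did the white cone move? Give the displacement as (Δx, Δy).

(1.8, -2.4)

From the two frames, the white cone sits at roughly (9.8, 4.4) before and (11.6, 2.0) after.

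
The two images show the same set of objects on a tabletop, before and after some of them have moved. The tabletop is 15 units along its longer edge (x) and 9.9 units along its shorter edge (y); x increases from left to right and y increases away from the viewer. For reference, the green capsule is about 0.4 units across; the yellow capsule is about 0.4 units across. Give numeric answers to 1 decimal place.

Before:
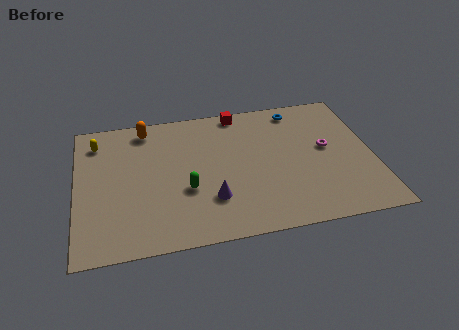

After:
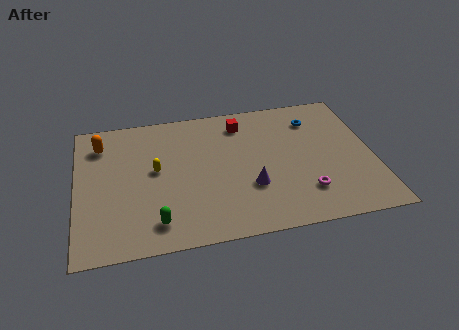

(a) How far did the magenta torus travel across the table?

3.3

From (12.7, 5.4) to (11.4, 2.4), the magenta torus covered √(1.3² + 3.0²) ≈ 3.3 units.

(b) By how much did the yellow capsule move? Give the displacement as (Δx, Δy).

(2.9, -2.6)

From the two frames, the yellow capsule sits at roughly (1.1, 8.0) before and (4.0, 5.4) after.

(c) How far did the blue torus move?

1.2

From (11.4, 8.6) to (12.2, 7.7), the blue torus covered √(0.8² + 0.9²) ≈ 1.2 units.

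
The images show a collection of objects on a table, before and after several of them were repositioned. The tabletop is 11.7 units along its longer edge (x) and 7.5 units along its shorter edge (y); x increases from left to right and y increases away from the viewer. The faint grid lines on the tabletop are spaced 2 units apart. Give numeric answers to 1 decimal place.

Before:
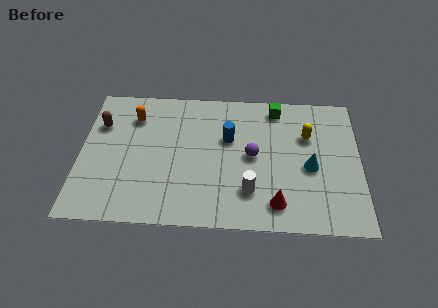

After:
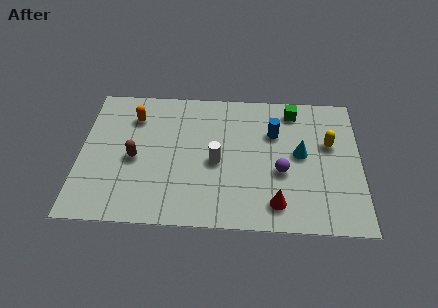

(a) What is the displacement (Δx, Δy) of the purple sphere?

(1.2, -0.8)

From the two frames, the purple sphere sits at roughly (7.2, 3.8) before and (8.4, 3.0) after.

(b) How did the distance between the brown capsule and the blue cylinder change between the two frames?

+0.6

Before: roughly 5.4 units apart; after: 6.0. That's 0.6 units further apart.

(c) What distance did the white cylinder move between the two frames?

2.1

The white cylinder was near (7.1, 1.9) before and (5.7, 3.4) after, so it travelled √(1.4² + 1.5²) ≈ 2.1 units.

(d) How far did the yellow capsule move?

1.0

From (9.5, 5.0) to (10.4, 4.6), the yellow capsule covered √(0.9² + 0.4²) ≈ 1.0 units.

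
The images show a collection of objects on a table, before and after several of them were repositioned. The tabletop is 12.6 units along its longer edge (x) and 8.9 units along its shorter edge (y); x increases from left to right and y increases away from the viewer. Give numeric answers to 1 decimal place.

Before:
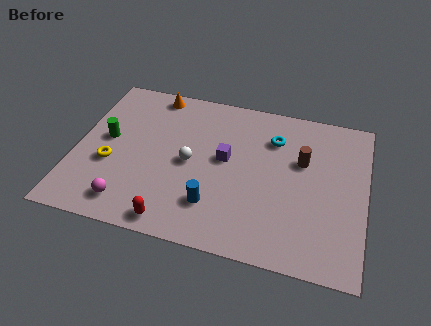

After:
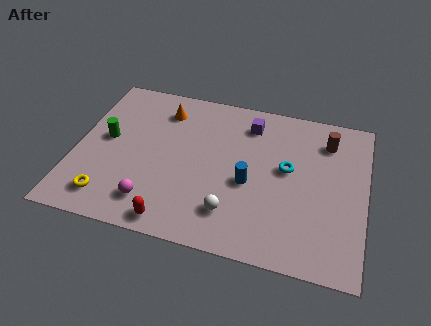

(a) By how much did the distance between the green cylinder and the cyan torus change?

+0.5

The distance was about 7.4 in the first image and 7.9 in the second, so they moved 0.5 units further apart.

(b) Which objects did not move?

the red capsule and the green cylinder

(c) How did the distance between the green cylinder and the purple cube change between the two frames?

+1.4

They were about 5.2 units apart before and 6.6 after — 1.4 units further apart.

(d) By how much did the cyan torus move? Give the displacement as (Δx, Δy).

(0.7, -1.6)

The cyan torus started near (8.5, 6.6) and ended near (9.2, 5.0).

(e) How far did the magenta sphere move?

1.0

The magenta sphere was near (2.6, 1.4) before and (3.6, 1.7) after, so it travelled √(1.0² + 0.3²) ≈ 1.0 units.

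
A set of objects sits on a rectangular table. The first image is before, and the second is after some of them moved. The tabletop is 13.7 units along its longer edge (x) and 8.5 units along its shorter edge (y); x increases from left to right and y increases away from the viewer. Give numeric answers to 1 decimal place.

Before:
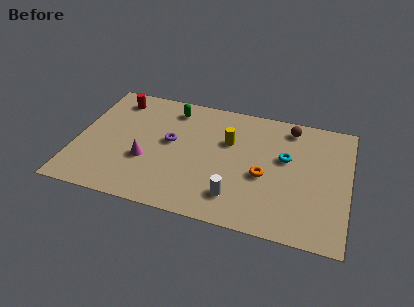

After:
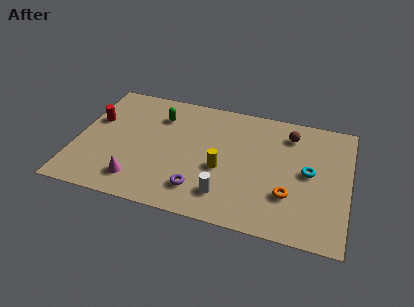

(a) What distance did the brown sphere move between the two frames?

0.5

The brown sphere moved from about (10.6, 7.3) to (10.6, 6.8), a distance of √(0.0² + 0.5²) ≈ 0.5.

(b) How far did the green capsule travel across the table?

0.9

The green capsule was near (4.6, 7.1) before and (4.0, 6.4) after, so it travelled √(0.6² + 0.7²) ≈ 0.9 units.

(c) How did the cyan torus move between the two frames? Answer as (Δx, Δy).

(1.2, -0.7)

From the two frames, the cyan torus sits at roughly (10.5, 5.1) before and (11.7, 4.4) after.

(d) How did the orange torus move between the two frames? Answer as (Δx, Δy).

(1.3, -1.0)

From the two frames, the orange torus sits at roughly (9.5, 3.6) before and (10.8, 2.6) after.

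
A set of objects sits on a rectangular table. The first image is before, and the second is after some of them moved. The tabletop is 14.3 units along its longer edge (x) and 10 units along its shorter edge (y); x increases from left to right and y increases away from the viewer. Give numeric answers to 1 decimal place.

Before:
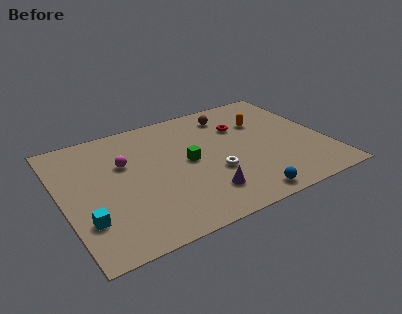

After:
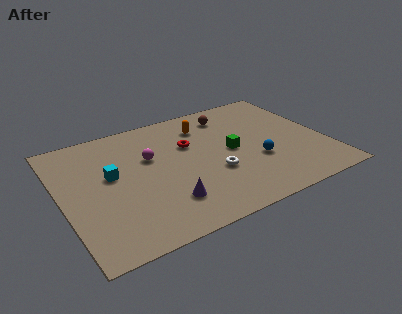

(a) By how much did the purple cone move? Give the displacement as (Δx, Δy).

(-2.0, 0.2)

The purple cone started near (7.2, 2.2) and ended near (5.2, 2.4).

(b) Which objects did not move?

the white torus and the brown sphere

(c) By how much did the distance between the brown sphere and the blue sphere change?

-2.5

The distance was about 7.2 in the first image and 4.7 in the second, so they moved 2.5 units closer together.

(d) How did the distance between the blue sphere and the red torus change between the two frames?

-1.6

Before: roughly 6.0 units apart; after: 4.4. That's 1.6 units closer together.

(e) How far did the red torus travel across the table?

2.9

From (10.0, 6.9) to (7.1, 6.5), the red torus covered √(2.9² + 0.4²) ≈ 2.9 units.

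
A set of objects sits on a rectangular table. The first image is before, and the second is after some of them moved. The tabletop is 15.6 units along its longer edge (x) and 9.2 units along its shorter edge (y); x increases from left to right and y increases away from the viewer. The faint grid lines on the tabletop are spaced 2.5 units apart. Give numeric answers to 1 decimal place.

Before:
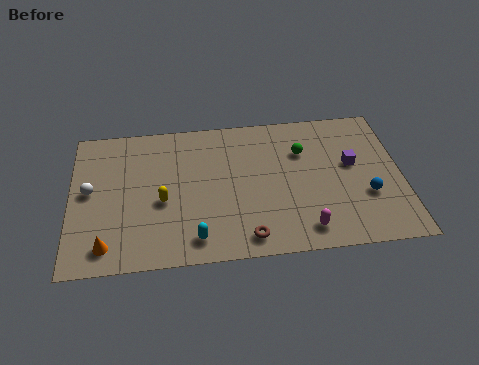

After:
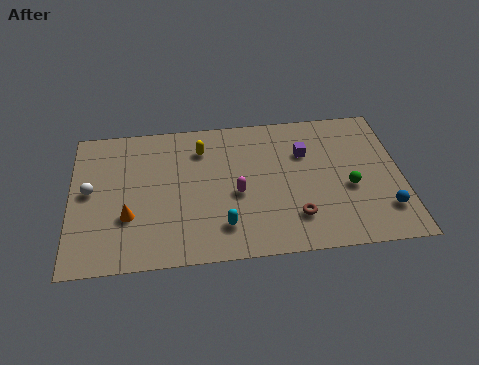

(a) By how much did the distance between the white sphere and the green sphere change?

+2.0

Before: roughly 10.2 units apart; after: 12.2. That's 2.0 units further apart.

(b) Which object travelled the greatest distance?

the magenta capsule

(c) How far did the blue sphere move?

1.3

The blue sphere was near (13.9, 3.2) before and (14.7, 2.2) after, so it travelled √(0.8² + 1.0²) ≈ 1.3 units.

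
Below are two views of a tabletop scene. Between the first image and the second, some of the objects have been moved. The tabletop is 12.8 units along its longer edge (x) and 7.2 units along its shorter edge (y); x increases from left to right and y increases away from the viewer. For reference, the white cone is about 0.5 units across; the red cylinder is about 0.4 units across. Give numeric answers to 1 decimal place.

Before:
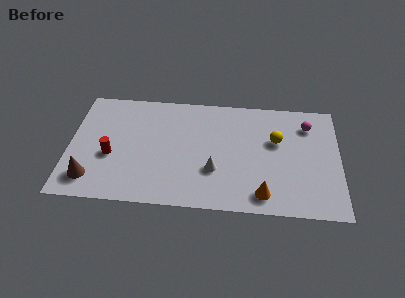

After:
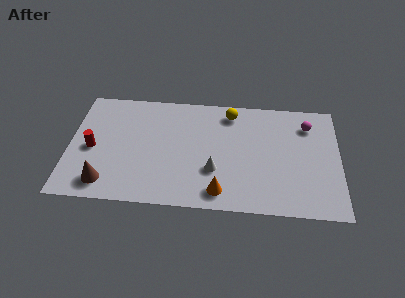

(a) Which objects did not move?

the white cone and the magenta sphere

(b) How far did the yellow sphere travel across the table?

2.7

The yellow sphere was near (9.8, 4.5) before and (7.6, 6.1) after, so it travelled √(2.2² + 1.6²) ≈ 2.7 units.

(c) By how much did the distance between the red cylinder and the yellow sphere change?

-0.9

They were about 8.0 units apart before and 7.1 after — 0.9 units closer together.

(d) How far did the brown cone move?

0.7

From (1.1, 1.4) to (1.8, 1.2), the brown cone covered √(0.7² + 0.2²) ≈ 0.7 units.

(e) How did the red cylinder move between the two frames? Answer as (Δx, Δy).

(-0.9, 0.4)

The red cylinder started near (2.0, 2.9) and ended near (1.1, 3.3).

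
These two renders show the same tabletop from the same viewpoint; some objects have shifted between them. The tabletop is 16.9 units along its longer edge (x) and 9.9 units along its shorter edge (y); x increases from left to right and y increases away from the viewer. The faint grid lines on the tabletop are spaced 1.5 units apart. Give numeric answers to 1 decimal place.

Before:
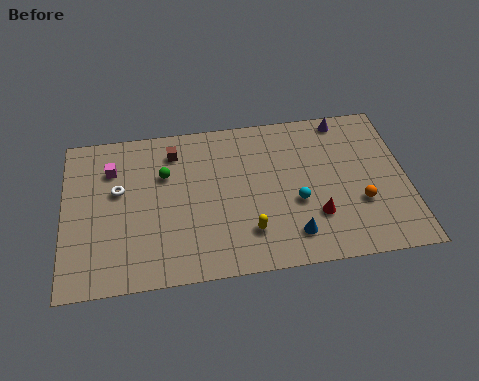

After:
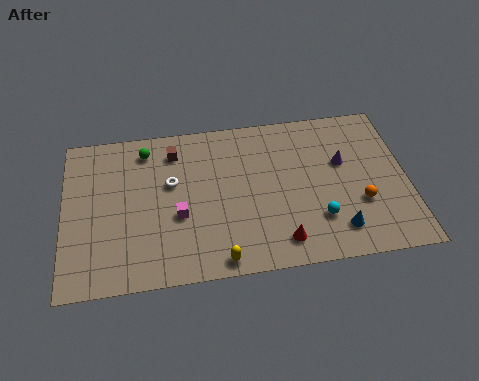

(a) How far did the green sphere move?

1.9

The green sphere was near (5.0, 6.6) before and (4.1, 8.3) after, so it travelled √(0.9² + 1.7²) ≈ 1.9 units.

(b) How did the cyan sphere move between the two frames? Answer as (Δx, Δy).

(1.0, -1.2)

The cyan sphere was at about (11.4, 3.9) and moved to about (12.4, 2.7).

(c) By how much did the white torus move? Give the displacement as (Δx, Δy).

(2.6, 0.1)

From the two frames, the white torus sits at roughly (2.7, 5.9) before and (5.3, 6.0) after.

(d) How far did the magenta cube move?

4.7

From (2.4, 7.3) to (5.6, 3.9), the magenta cube covered √(3.2² + 3.4²) ≈ 4.7 units.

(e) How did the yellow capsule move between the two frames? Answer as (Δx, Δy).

(-1.5, -1.5)

The yellow capsule started near (9.0, 2.4) and ended near (7.5, 0.9).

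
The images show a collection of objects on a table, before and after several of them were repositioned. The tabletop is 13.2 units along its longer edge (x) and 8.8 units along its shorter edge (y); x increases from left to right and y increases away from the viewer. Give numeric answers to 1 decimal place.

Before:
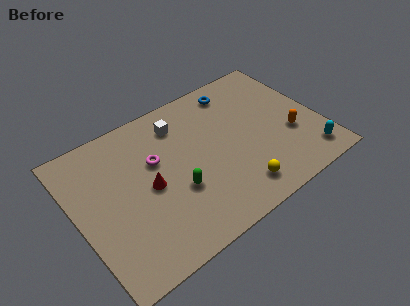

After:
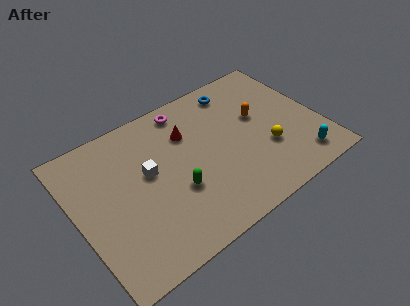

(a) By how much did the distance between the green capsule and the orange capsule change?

-1.0

They were about 6.4 units apart before and 5.4 after — 1.0 units closer together.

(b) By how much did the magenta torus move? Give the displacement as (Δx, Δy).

(2.1, 2.2)

The magenta torus was at about (4.4, 5.5) and moved to about (6.5, 7.7).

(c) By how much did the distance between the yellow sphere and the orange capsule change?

-1.6

Before: roughly 3.8 units apart; after: 2.2. That's 1.6 units closer together.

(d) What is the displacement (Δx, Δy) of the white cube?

(-2.1, -2.0)

The white cube started near (6.0, 7.0) and ended near (3.9, 5.0).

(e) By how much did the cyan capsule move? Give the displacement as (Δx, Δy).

(-0.5, 0.0)

The cyan capsule started near (12.1, 1.4) and ended near (11.6, 1.4).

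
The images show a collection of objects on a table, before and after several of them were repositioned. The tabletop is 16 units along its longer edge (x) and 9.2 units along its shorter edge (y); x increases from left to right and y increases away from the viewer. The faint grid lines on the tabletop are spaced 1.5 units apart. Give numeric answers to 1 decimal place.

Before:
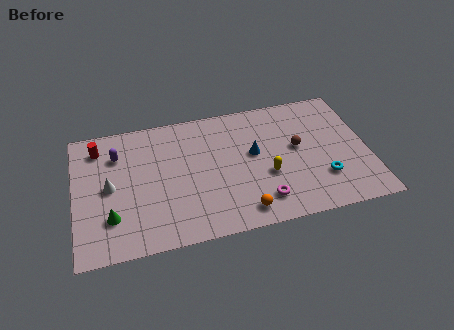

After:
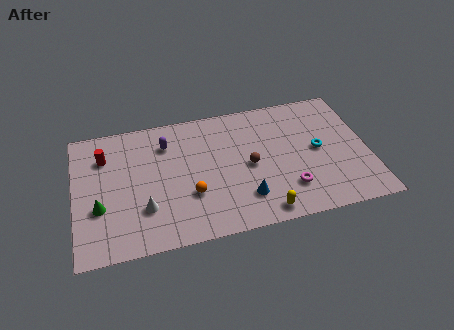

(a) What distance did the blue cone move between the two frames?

3.1

The blue cone moved from about (9.8, 5.2) to (9.1, 2.2), a distance of √(0.7² + 3.0²) ≈ 3.1.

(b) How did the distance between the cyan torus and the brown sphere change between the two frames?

+1.0

Before: roughly 2.8 units apart; after: 3.8. That's 1.0 units further apart.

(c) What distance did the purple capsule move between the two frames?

2.7

The purple capsule was near (2.4, 6.8) before and (5.1, 7.0) after, so it travelled √(2.7² + 0.2²) ≈ 2.7 units.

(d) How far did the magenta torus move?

1.6

From (10.0, 1.8) to (11.5, 2.3), the magenta torus covered √(1.5² + 0.5²) ≈ 1.6 units.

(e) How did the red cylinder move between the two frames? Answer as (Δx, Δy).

(0.3, -0.7)

From the two frames, the red cylinder sits at roughly (1.4, 7.5) before and (1.7, 6.8) after.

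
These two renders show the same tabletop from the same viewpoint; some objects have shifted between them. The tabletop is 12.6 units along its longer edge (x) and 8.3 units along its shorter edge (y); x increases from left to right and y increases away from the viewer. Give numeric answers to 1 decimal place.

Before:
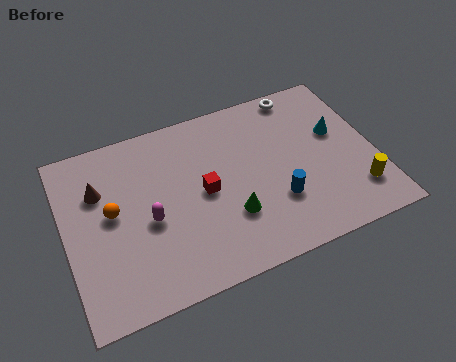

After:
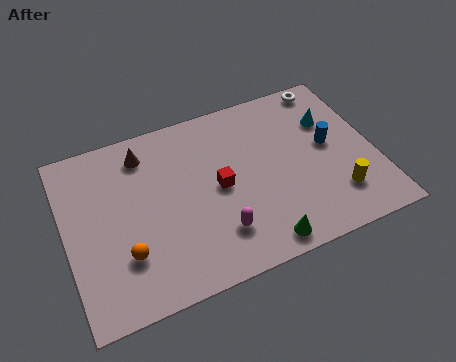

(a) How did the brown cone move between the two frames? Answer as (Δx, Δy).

(1.9, 1.1)

The brown cone started near (1.5, 5.7) and ended near (3.4, 6.8).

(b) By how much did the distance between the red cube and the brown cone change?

-0.5

The distance was about 4.4 in the first image and 3.9 in the second, so they moved 0.5 units closer together.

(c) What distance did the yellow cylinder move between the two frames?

0.8

The yellow cylinder moved from about (11.6, 1.9) to (10.8, 2.0), a distance of √(0.8² + 0.1²) ≈ 0.8.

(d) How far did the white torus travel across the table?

1.2

The white torus moved from about (10.0, 7.5) to (11.2, 7.5), a distance of √(1.2² + 0.0²) ≈ 1.2.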